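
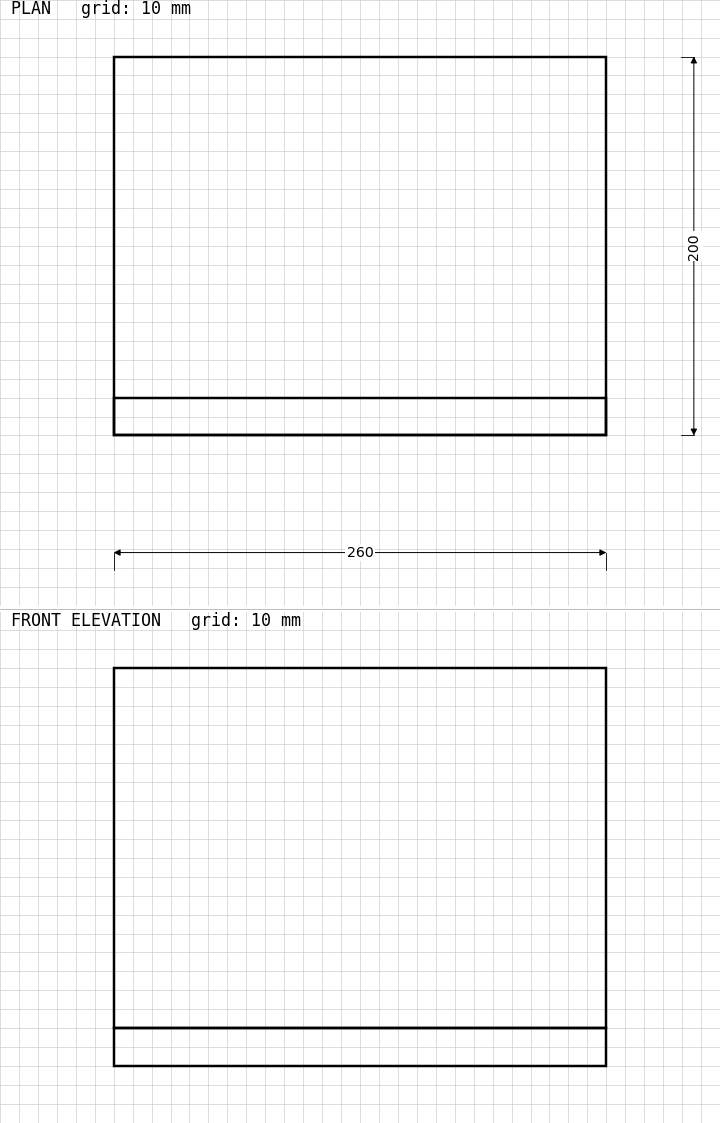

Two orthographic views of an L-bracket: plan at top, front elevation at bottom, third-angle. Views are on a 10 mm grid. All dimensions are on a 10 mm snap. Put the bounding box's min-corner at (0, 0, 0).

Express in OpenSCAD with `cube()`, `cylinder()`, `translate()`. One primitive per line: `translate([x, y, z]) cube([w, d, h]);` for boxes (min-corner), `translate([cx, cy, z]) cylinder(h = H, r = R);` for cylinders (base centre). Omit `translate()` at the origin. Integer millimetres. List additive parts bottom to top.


cube([260, 200, 20]);
translate([0, 0, 20]) cube([260, 20, 190]);


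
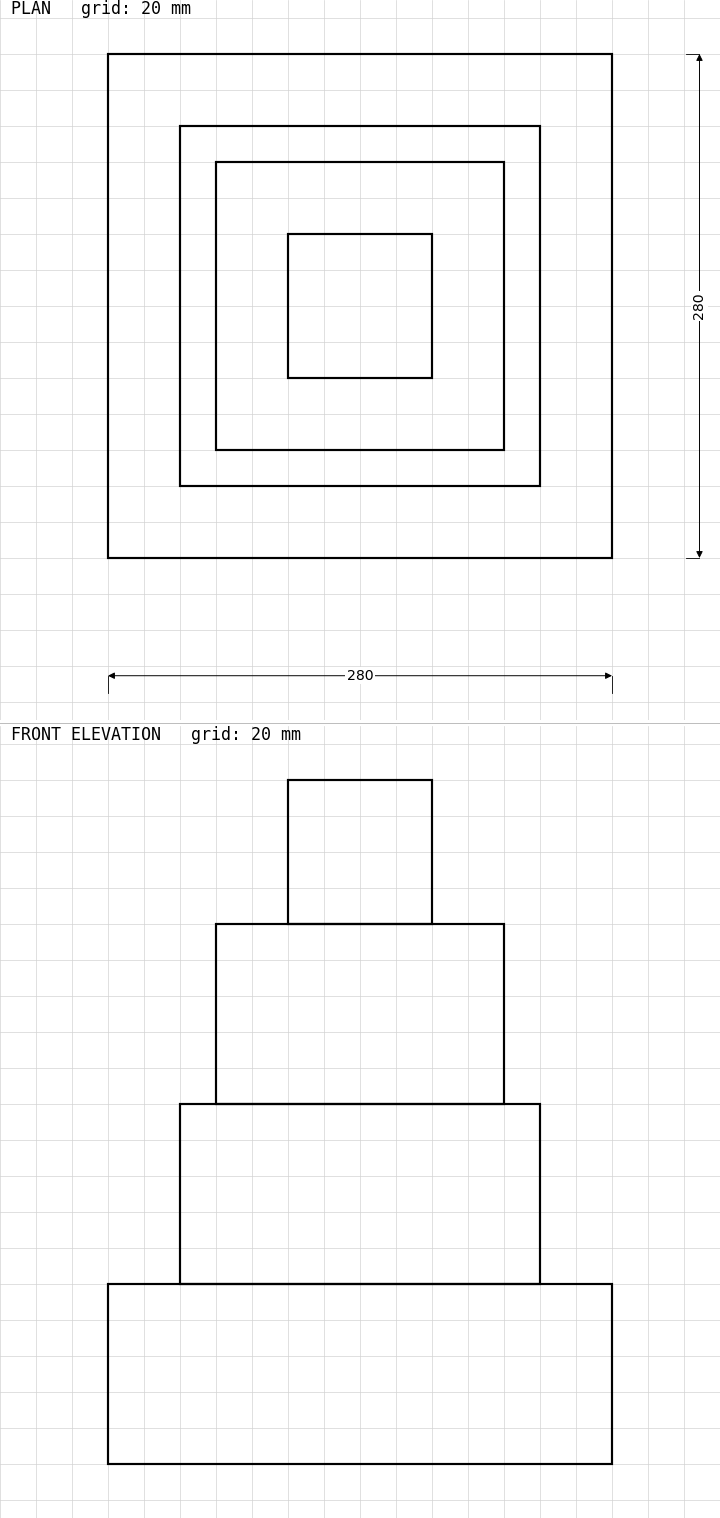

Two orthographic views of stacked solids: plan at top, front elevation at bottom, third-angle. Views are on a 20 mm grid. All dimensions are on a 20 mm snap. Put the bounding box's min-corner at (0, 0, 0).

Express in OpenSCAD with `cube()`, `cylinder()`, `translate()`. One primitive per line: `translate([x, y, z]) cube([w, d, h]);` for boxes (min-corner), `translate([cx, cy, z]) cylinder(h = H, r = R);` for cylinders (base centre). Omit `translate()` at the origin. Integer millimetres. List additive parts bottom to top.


cube([280, 280, 100]);
translate([40, 40, 100]) cube([200, 200, 100]);
translate([60, 60, 200]) cube([160, 160, 100]);
translate([100, 100, 300]) cube([80, 80, 80]);


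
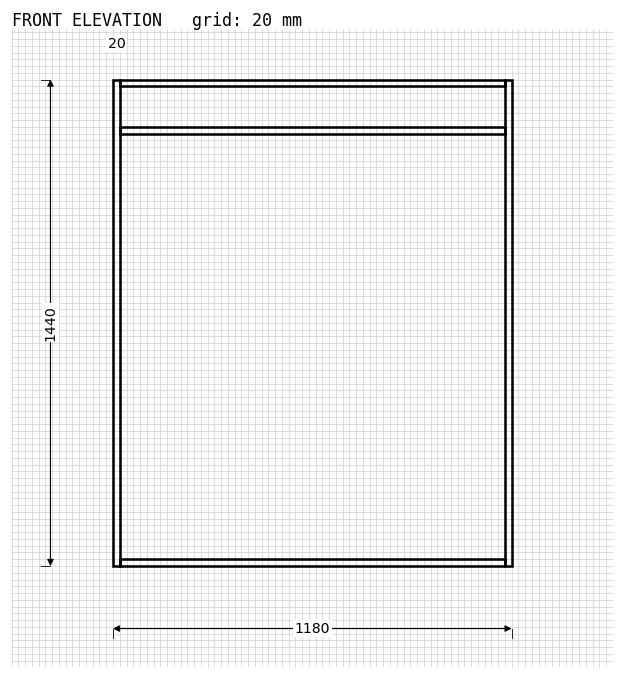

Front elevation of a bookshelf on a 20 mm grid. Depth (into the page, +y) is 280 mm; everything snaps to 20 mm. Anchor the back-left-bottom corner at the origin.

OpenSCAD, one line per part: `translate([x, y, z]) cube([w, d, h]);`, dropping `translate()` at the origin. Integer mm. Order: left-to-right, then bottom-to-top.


cube([20, 280, 1440]);
translate([20, 0, 0]) cube([1140, 280, 20]);
translate([20, 0, 1280]) cube([1140, 280, 20]);
translate([20, 0, 1420]) cube([1140, 280, 20]);
translate([1160, 0, 0]) cube([20, 280, 1440]);


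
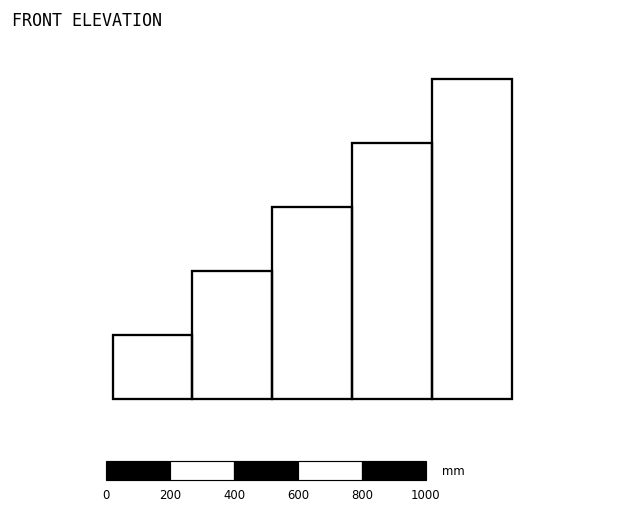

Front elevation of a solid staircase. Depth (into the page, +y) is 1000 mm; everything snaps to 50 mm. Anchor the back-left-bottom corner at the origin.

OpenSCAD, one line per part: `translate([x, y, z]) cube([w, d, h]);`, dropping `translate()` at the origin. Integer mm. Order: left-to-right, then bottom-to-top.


cube([250, 1000, 200]);
translate([250, 0, 0]) cube([250, 1000, 400]);
translate([500, 0, 0]) cube([250, 1000, 600]);
translate([750, 0, 0]) cube([250, 1000, 800]);
translate([1000, 0, 0]) cube([250, 1000, 1000]);


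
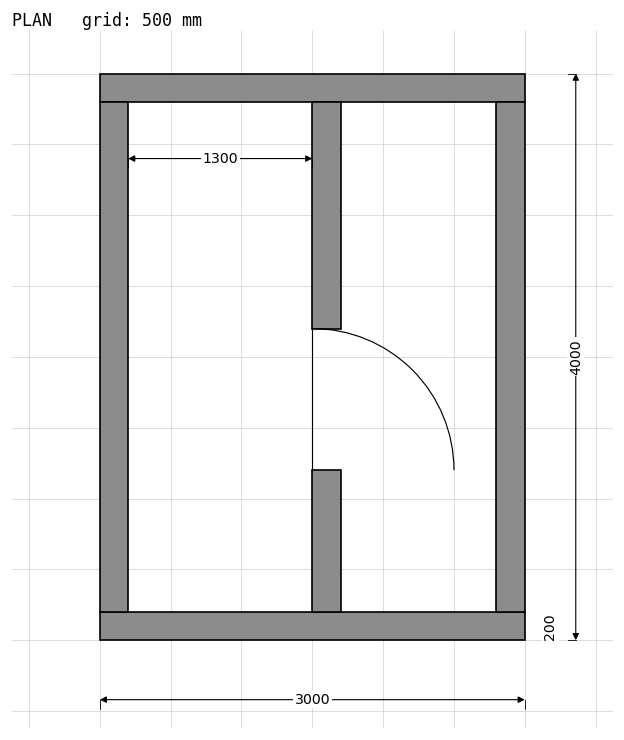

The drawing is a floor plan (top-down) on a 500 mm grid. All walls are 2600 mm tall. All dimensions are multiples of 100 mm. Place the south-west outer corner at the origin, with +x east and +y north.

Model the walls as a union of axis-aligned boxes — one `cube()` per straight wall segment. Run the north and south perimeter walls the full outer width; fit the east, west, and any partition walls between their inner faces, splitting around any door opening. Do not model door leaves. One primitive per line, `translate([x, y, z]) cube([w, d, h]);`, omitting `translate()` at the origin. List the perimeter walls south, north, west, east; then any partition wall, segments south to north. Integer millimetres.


cube([3000, 200, 2600]);
translate([0, 3800, 0]) cube([3000, 200, 2600]);
translate([0, 200, 0]) cube([200, 3600, 2600]);
translate([2800, 200, 0]) cube([200, 3600, 2600]);
translate([1500, 200, 0]) cube([200, 1000, 2600]);
translate([1500, 2200, 0]) cube([200, 1600, 2600]);


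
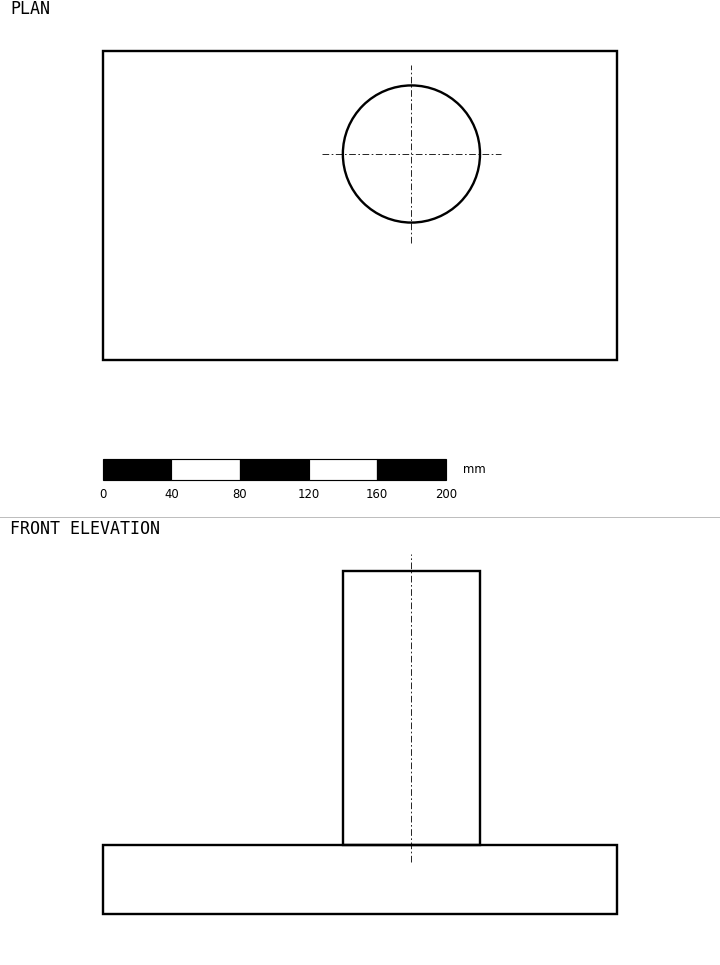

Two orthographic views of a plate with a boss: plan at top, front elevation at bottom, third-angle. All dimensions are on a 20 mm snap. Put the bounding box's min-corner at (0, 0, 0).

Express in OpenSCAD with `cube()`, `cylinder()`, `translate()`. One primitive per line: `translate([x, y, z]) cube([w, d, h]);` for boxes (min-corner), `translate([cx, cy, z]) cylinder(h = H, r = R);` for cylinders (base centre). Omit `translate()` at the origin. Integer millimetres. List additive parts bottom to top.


cube([300, 180, 40]);
translate([180, 120, 40]) cylinder(h = 160, r = 40);


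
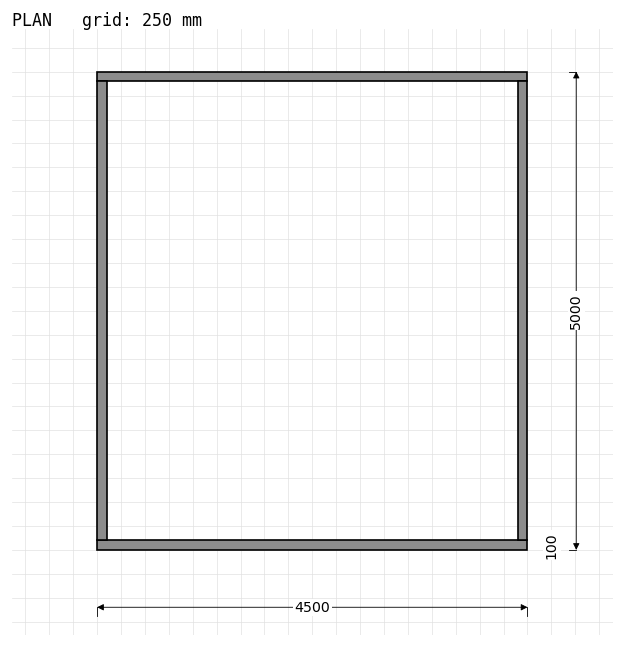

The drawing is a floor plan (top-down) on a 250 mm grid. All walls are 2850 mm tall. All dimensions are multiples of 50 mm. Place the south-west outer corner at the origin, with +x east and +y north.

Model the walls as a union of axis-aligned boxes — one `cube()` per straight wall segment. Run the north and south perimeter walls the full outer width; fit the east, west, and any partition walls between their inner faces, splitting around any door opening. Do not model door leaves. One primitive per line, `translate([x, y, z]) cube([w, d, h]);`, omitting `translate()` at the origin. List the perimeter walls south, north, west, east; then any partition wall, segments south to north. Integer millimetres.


cube([4500, 100, 2850]);
translate([0, 4900, 0]) cube([4500, 100, 2850]);
translate([0, 100, 0]) cube([100, 4800, 2850]);
translate([4400, 100, 0]) cube([100, 4800, 2850]);


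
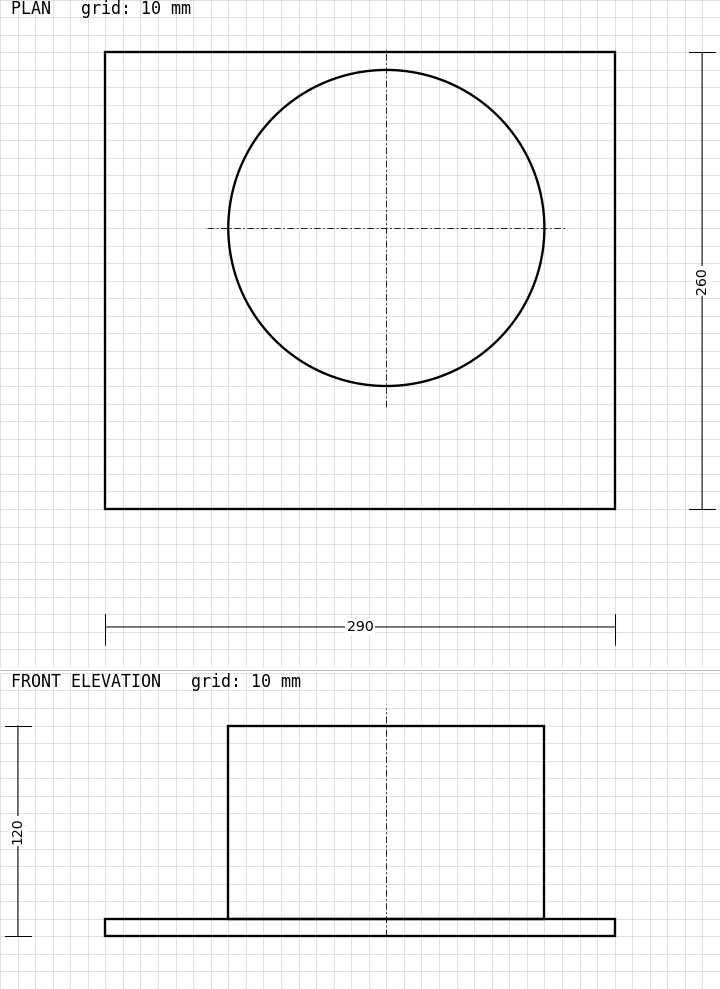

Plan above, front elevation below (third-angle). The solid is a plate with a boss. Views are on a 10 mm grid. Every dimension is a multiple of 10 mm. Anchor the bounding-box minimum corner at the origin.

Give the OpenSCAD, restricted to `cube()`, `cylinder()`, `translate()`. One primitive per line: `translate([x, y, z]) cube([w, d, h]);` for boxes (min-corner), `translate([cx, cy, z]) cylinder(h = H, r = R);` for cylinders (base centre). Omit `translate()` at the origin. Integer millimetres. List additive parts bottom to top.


cube([290, 260, 10]);
translate([160, 160, 10]) cylinder(h = 110, r = 90);


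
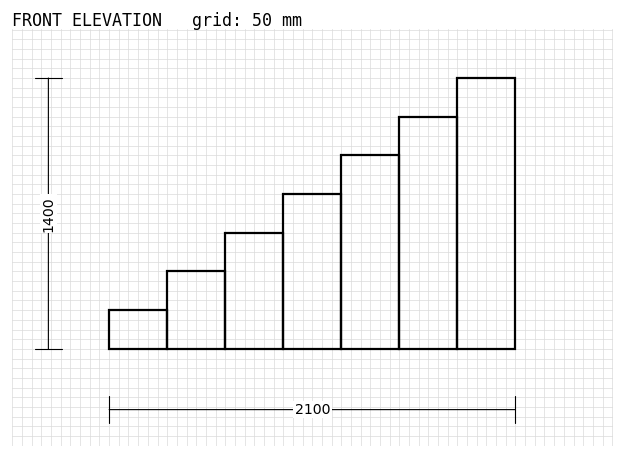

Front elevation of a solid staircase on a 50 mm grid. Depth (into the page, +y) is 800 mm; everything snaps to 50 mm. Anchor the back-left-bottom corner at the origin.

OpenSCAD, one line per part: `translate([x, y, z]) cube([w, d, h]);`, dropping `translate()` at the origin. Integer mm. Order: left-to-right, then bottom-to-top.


cube([300, 800, 200]);
translate([300, 0, 0]) cube([300, 800, 400]);
translate([600, 0, 0]) cube([300, 800, 600]);
translate([900, 0, 0]) cube([300, 800, 800]);
translate([1200, 0, 0]) cube([300, 800, 1000]);
translate([1500, 0, 0]) cube([300, 800, 1200]);
translate([1800, 0, 0]) cube([300, 800, 1400]);


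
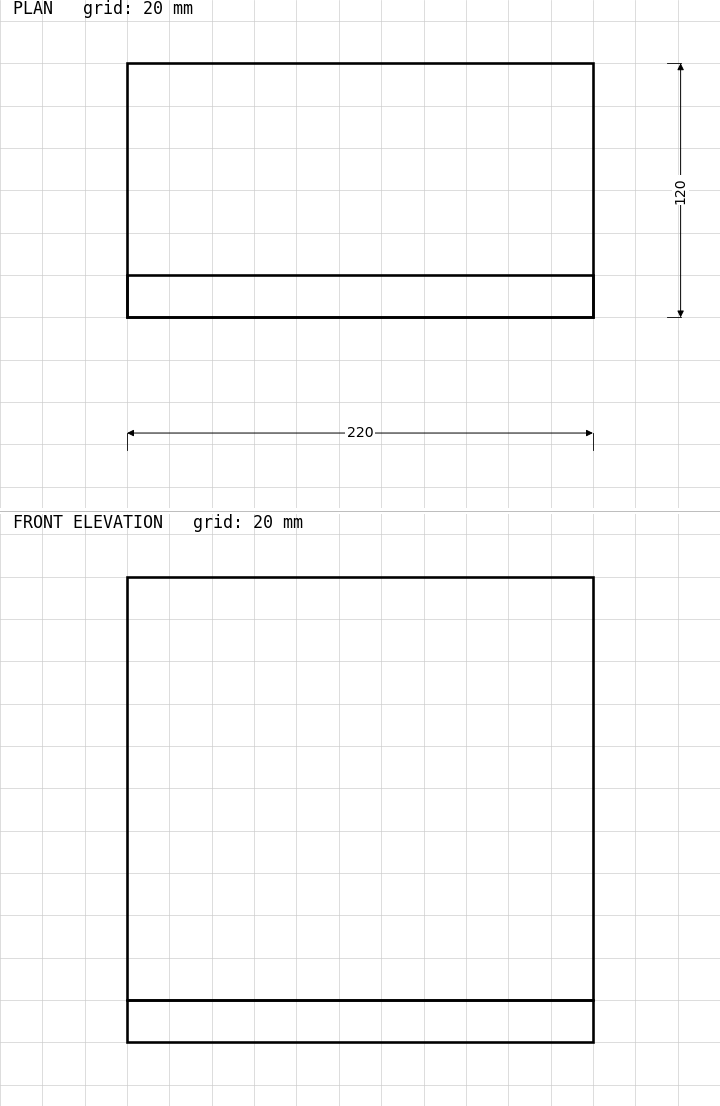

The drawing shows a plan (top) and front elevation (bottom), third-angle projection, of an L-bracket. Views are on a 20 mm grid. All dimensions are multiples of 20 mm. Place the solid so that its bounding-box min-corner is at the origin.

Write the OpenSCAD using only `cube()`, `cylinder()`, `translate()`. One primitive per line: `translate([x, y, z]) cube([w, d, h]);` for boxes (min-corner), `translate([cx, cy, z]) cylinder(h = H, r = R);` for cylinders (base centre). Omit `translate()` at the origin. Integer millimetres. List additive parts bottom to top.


cube([220, 120, 20]);
translate([0, 0, 20]) cube([220, 20, 200]);


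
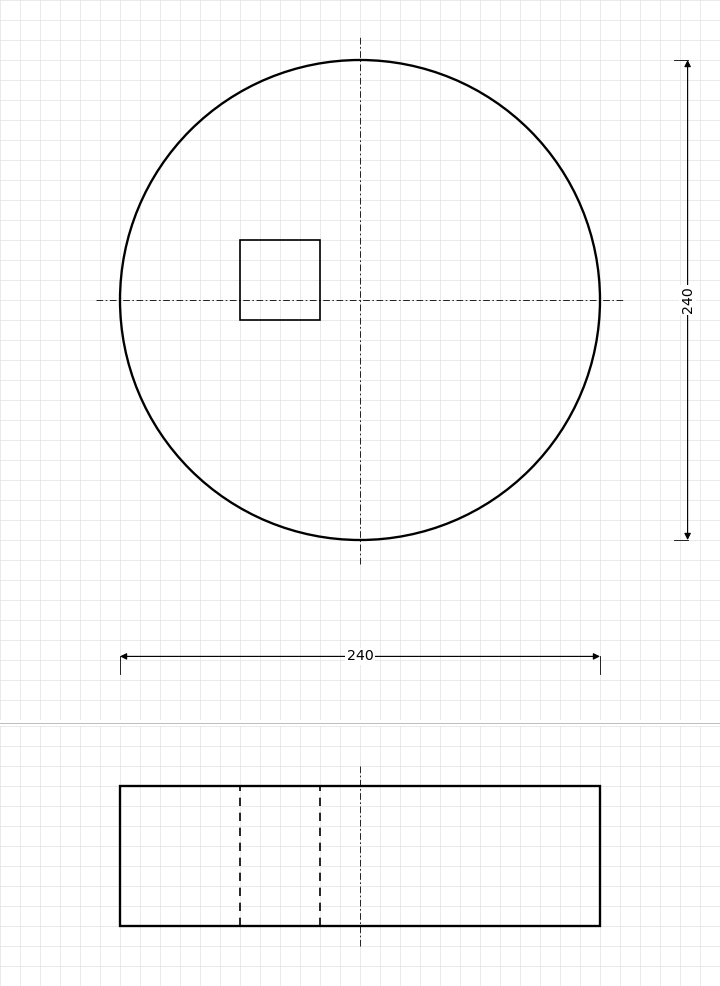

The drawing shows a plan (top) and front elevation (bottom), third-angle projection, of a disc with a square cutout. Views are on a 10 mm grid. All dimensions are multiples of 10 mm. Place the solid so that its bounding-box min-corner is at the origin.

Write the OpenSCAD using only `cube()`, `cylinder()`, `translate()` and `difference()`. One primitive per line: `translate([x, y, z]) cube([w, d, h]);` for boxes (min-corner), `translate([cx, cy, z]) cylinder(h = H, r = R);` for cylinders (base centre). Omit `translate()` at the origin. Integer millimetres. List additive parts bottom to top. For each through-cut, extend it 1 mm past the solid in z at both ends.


difference() {
  translate([120, 120, 0]) cylinder(h = 70, r = 120);
  translate([60, 110, -1]) cube([40, 40, 72]);
}


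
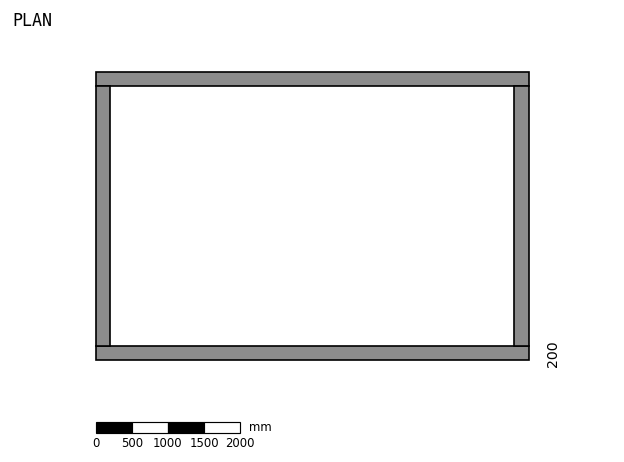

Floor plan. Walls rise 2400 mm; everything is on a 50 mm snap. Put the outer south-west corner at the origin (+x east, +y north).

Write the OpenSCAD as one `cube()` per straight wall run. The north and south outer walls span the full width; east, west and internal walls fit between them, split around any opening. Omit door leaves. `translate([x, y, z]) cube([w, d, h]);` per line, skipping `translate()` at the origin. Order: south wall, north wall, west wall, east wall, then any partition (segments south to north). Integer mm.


cube([6000, 200, 2400]);
translate([0, 3800, 0]) cube([6000, 200, 2400]);
translate([0, 200, 0]) cube([200, 3600, 2400]);
translate([5800, 200, 0]) cube([200, 3600, 2400]);


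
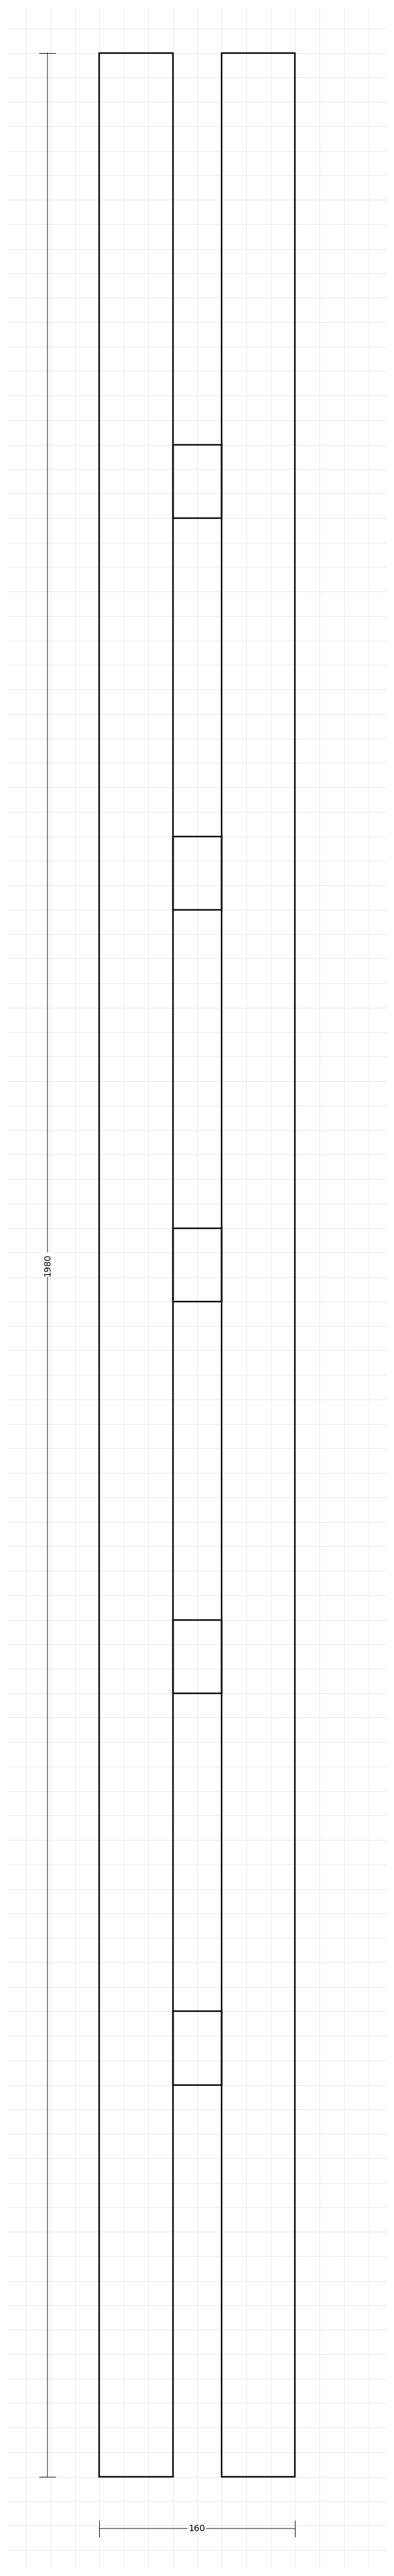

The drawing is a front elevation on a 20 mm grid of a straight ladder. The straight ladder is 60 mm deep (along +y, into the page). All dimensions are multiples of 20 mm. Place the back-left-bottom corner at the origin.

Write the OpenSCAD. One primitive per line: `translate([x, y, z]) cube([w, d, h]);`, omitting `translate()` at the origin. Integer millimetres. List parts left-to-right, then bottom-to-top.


cube([60, 60, 1980]);
translate([60, 0, 320]) cube([40, 60, 60]);
translate([60, 0, 640]) cube([40, 60, 60]);
translate([60, 0, 960]) cube([40, 60, 60]);
translate([60, 0, 1280]) cube([40, 60, 60]);
translate([60, 0, 1600]) cube([40, 60, 60]);
translate([100, 0, 0]) cube([60, 60, 1980]);


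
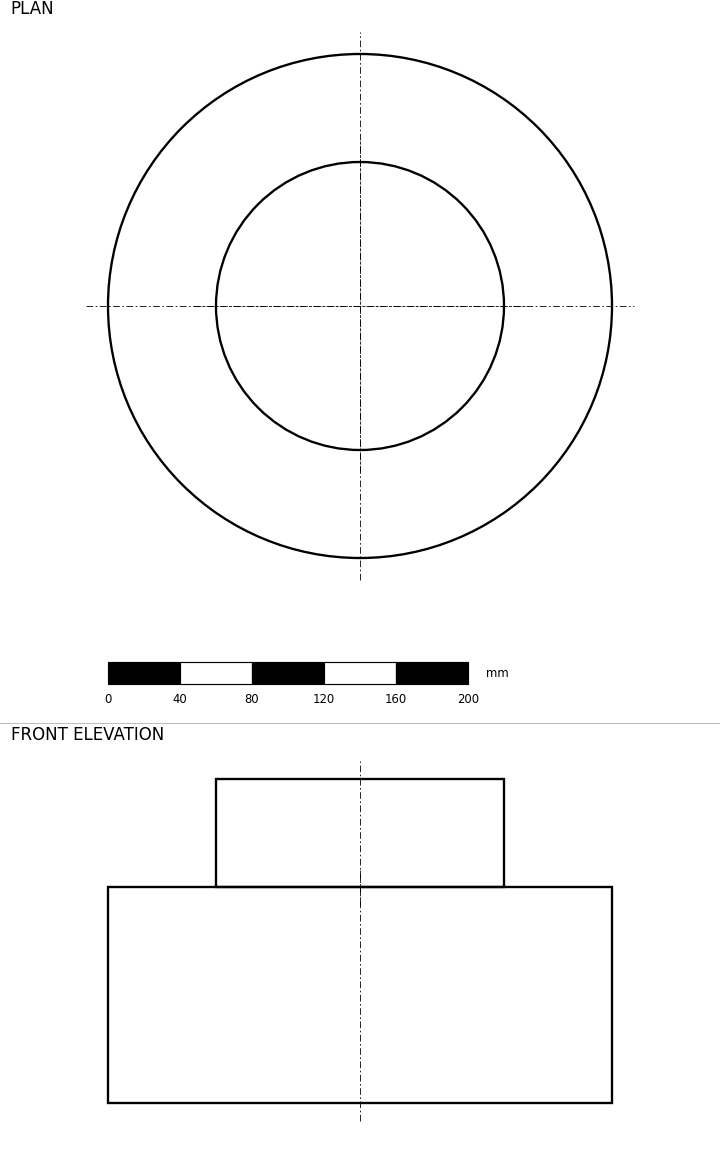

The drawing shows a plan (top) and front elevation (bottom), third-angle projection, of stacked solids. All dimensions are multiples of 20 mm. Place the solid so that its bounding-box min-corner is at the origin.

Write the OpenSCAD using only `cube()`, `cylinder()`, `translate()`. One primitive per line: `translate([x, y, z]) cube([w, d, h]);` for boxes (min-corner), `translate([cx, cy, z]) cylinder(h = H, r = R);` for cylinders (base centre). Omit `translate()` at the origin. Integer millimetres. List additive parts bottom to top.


translate([140, 140, 0]) cylinder(h = 120, r = 140);
translate([140, 140, 120]) cylinder(h = 60, r = 80);


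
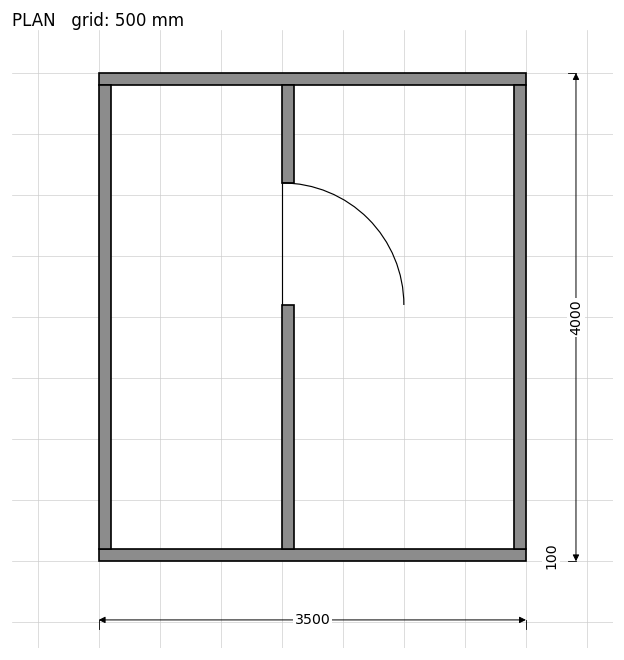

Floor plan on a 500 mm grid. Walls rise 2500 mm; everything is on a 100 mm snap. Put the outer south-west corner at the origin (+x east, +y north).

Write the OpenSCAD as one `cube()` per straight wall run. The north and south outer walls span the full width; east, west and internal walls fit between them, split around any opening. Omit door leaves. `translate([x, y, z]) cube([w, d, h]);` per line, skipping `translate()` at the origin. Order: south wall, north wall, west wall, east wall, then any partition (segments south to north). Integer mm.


cube([3500, 100, 2500]);
translate([0, 3900, 0]) cube([3500, 100, 2500]);
translate([0, 100, 0]) cube([100, 3800, 2500]);
translate([3400, 100, 0]) cube([100, 3800, 2500]);
translate([1500, 100, 0]) cube([100, 2000, 2500]);
translate([1500, 3100, 0]) cube([100, 800, 2500]);


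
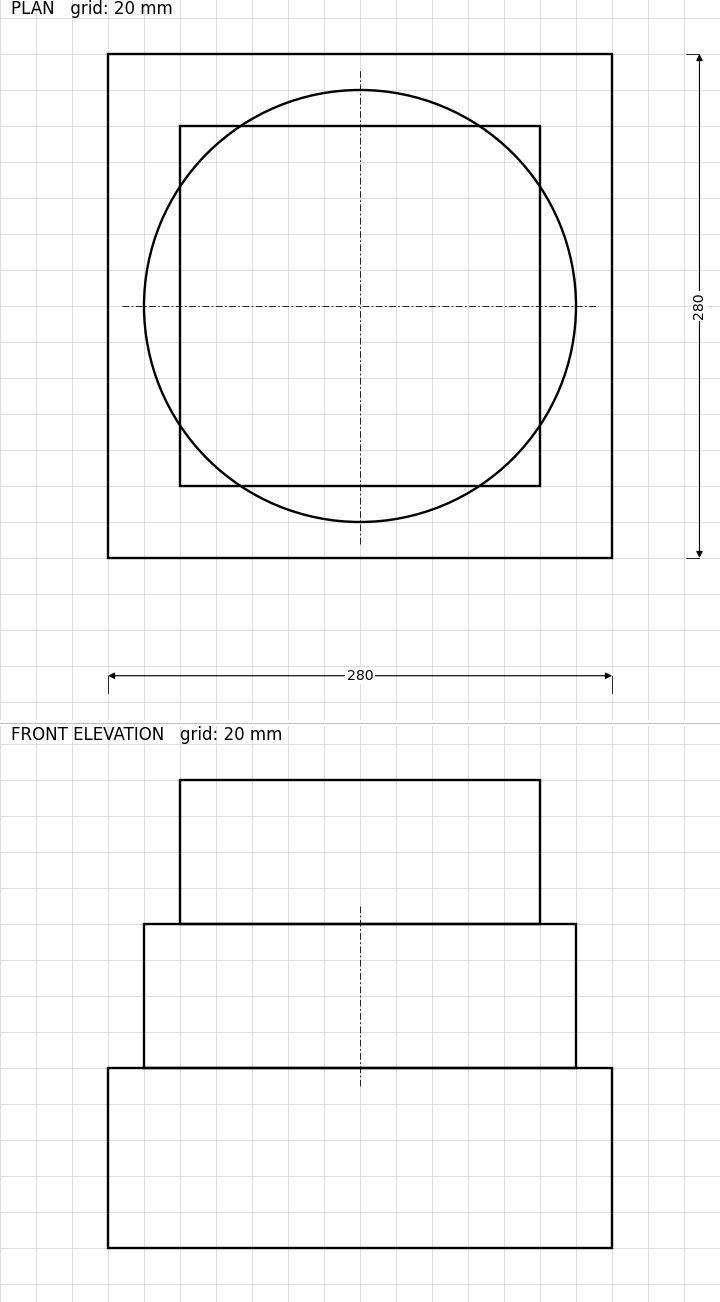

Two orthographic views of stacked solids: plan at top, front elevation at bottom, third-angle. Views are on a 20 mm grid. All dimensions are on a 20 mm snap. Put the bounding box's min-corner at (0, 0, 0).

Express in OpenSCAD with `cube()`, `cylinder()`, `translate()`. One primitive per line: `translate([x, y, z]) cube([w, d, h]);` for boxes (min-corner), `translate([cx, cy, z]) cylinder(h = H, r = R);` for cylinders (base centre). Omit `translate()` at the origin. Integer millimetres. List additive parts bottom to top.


cube([280, 280, 100]);
translate([140, 140, 100]) cylinder(h = 80, r = 120);
translate([40, 40, 180]) cube([200, 200, 80]);


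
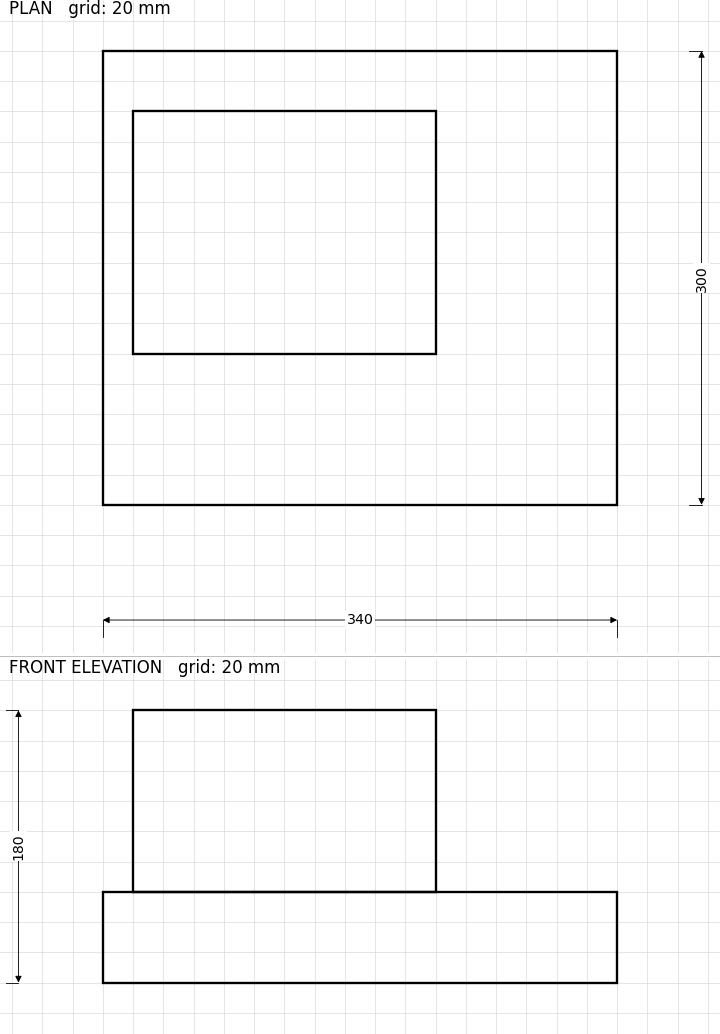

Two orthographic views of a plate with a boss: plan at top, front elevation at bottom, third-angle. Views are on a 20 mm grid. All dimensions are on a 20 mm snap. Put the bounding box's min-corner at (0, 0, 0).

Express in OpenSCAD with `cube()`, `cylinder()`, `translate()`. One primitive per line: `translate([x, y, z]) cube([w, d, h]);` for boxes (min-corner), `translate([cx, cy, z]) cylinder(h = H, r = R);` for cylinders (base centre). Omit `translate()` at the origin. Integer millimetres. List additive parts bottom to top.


cube([340, 300, 60]);
translate([20, 100, 60]) cube([200, 160, 120]);


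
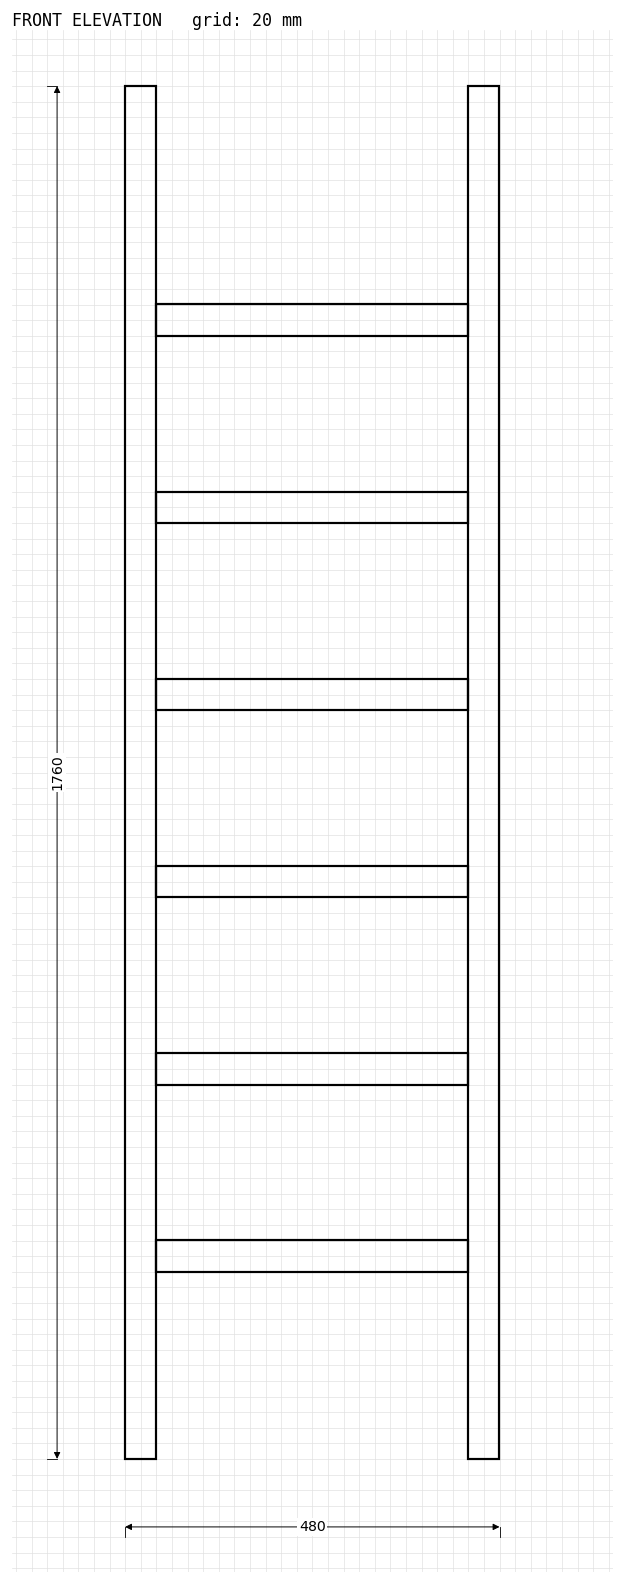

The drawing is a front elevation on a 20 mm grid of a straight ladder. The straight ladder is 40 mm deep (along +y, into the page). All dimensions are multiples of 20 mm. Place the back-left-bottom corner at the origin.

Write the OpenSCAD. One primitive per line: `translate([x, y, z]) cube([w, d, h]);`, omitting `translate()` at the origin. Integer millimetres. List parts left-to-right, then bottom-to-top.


cube([40, 40, 1760]);
translate([40, 0, 240]) cube([400, 40, 40]);
translate([40, 0, 480]) cube([400, 40, 40]);
translate([40, 0, 720]) cube([400, 40, 40]);
translate([40, 0, 960]) cube([400, 40, 40]);
translate([40, 0, 1200]) cube([400, 40, 40]);
translate([40, 0, 1440]) cube([400, 40, 40]);
translate([440, 0, 0]) cube([40, 40, 1760]);


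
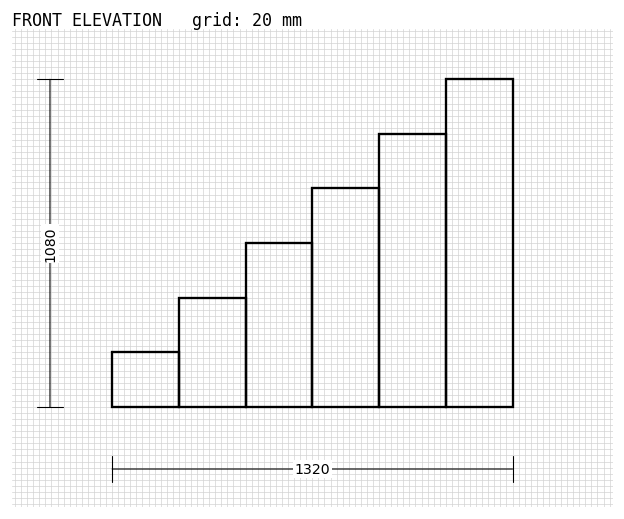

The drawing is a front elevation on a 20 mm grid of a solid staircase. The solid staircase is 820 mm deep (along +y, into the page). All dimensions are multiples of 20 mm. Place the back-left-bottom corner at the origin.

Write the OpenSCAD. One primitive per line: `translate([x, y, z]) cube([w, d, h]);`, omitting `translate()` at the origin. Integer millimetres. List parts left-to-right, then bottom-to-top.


cube([220, 820, 180]);
translate([220, 0, 0]) cube([220, 820, 360]);
translate([440, 0, 0]) cube([220, 820, 540]);
translate([660, 0, 0]) cube([220, 820, 720]);
translate([880, 0, 0]) cube([220, 820, 900]);
translate([1100, 0, 0]) cube([220, 820, 1080]);


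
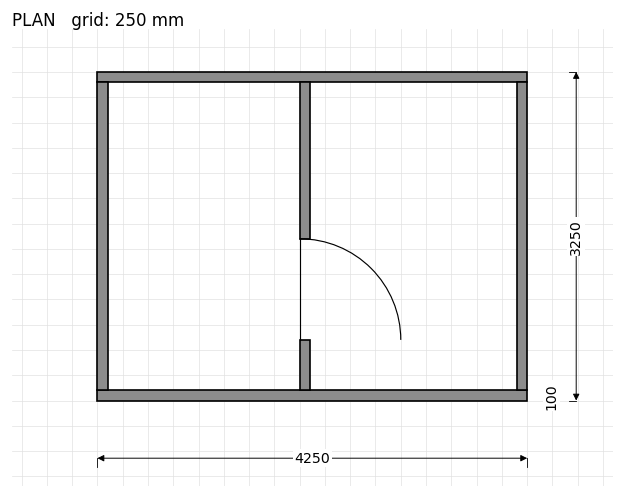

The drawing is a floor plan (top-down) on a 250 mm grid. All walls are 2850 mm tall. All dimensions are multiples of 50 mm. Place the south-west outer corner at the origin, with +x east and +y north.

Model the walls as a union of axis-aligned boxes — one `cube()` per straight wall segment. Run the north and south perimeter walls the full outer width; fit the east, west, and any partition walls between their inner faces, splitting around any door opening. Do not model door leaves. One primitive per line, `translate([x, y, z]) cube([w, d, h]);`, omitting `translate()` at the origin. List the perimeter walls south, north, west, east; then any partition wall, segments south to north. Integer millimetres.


cube([4250, 100, 2850]);
translate([0, 3150, 0]) cube([4250, 100, 2850]);
translate([0, 100, 0]) cube([100, 3050, 2850]);
translate([4150, 100, 0]) cube([100, 3050, 2850]);
translate([2000, 100, 0]) cube([100, 500, 2850]);
translate([2000, 1600, 0]) cube([100, 1550, 2850]);


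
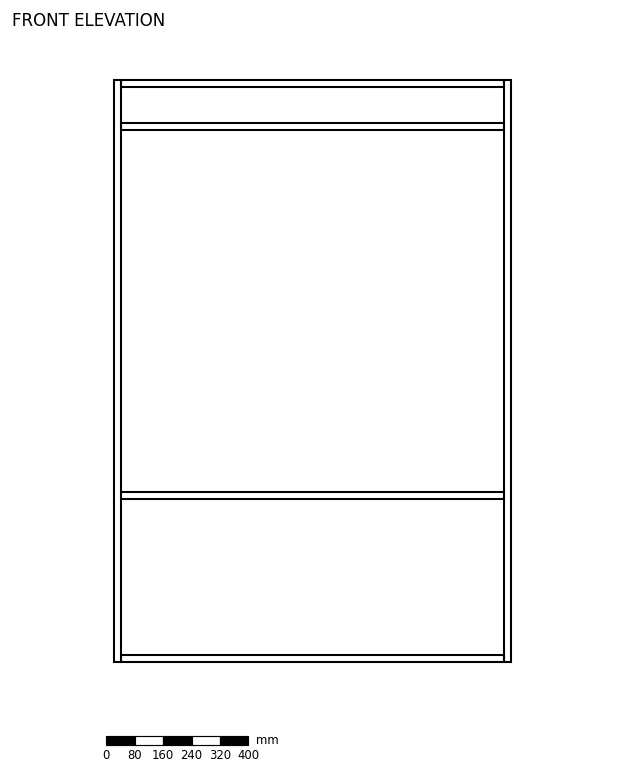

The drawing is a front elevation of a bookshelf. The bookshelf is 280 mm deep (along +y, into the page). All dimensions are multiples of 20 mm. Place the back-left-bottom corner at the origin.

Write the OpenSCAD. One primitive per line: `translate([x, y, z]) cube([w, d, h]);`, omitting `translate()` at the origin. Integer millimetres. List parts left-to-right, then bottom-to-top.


cube([20, 280, 1640]);
translate([20, 0, 0]) cube([1080, 280, 20]);
translate([20, 0, 460]) cube([1080, 280, 20]);
translate([20, 0, 1500]) cube([1080, 280, 20]);
translate([20, 0, 1620]) cube([1080, 280, 20]);
translate([1100, 0, 0]) cube([20, 280, 1640]);


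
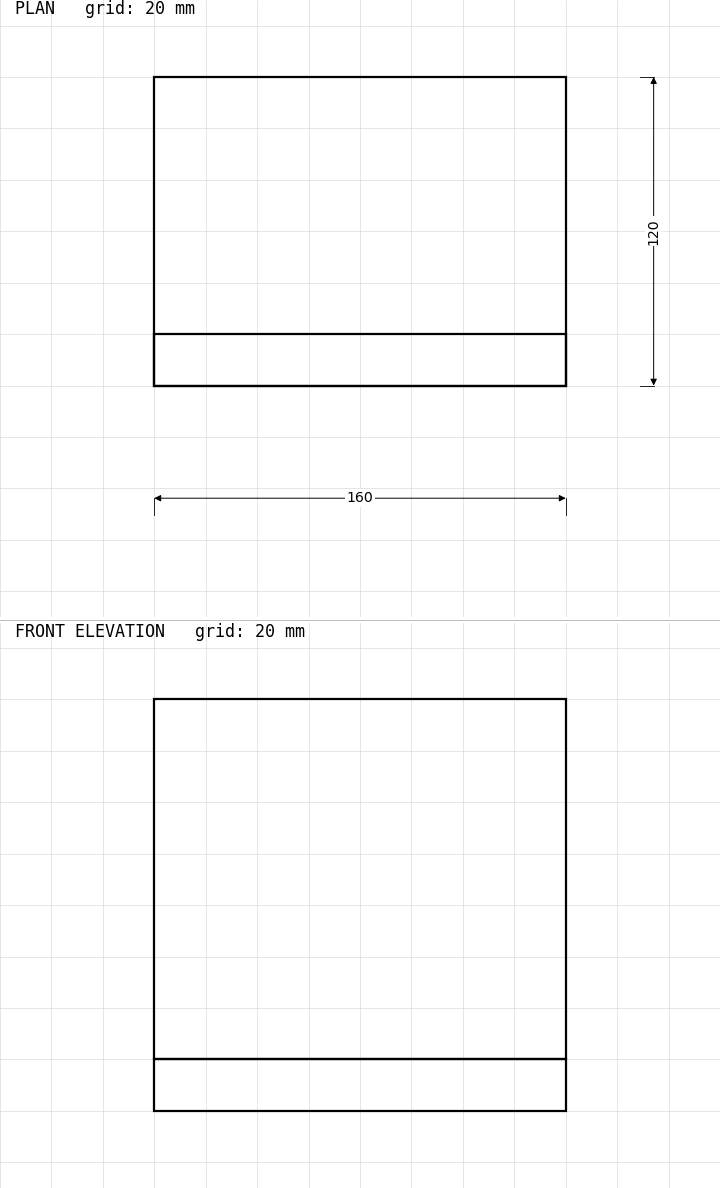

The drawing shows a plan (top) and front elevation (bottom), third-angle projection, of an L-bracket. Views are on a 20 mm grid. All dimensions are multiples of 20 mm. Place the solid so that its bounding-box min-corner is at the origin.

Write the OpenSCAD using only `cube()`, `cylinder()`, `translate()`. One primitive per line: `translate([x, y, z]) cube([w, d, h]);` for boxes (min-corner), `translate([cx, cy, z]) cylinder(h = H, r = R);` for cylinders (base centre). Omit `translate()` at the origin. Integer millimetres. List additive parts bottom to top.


cube([160, 120, 20]);
translate([0, 0, 20]) cube([160, 20, 140]);


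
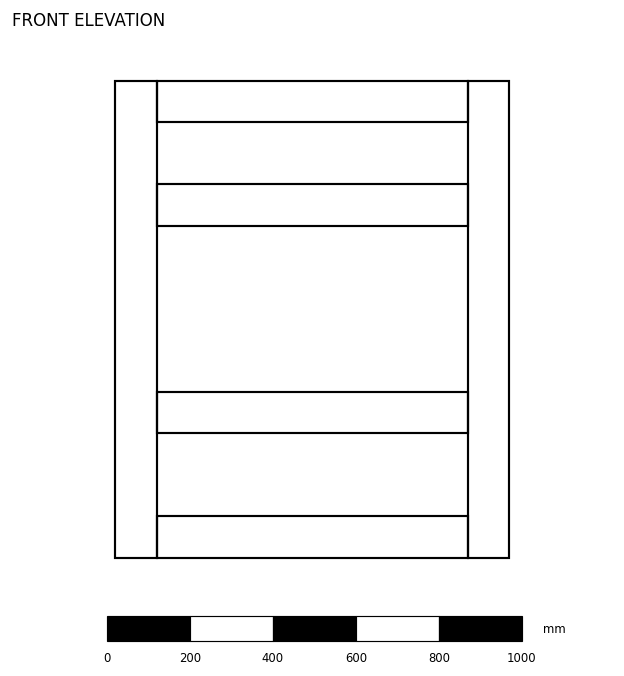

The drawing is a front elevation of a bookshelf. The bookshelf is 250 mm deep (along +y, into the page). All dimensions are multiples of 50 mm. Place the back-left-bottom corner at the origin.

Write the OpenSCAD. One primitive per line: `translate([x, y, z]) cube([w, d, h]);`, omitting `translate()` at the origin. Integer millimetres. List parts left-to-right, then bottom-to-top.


cube([100, 250, 1150]);
translate([100, 0, 0]) cube([750, 250, 100]);
translate([100, 0, 300]) cube([750, 250, 100]);
translate([100, 0, 800]) cube([750, 250, 100]);
translate([100, 0, 1050]) cube([750, 250, 100]);
translate([850, 0, 0]) cube([100, 250, 1150]);


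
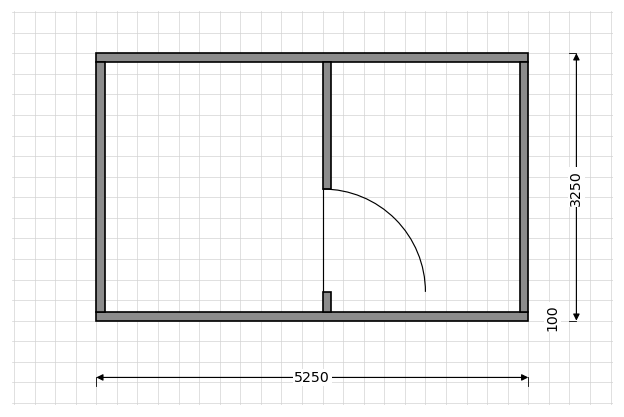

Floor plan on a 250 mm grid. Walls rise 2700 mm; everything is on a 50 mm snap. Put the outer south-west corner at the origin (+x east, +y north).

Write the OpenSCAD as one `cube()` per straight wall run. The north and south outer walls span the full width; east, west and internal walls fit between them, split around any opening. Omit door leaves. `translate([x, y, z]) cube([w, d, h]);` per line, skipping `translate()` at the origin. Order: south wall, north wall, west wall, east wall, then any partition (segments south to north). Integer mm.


cube([5250, 100, 2700]);
translate([0, 3150, 0]) cube([5250, 100, 2700]);
translate([0, 100, 0]) cube([100, 3050, 2700]);
translate([5150, 100, 0]) cube([100, 3050, 2700]);
translate([2750, 100, 0]) cube([100, 250, 2700]);
translate([2750, 1600, 0]) cube([100, 1550, 2700]);


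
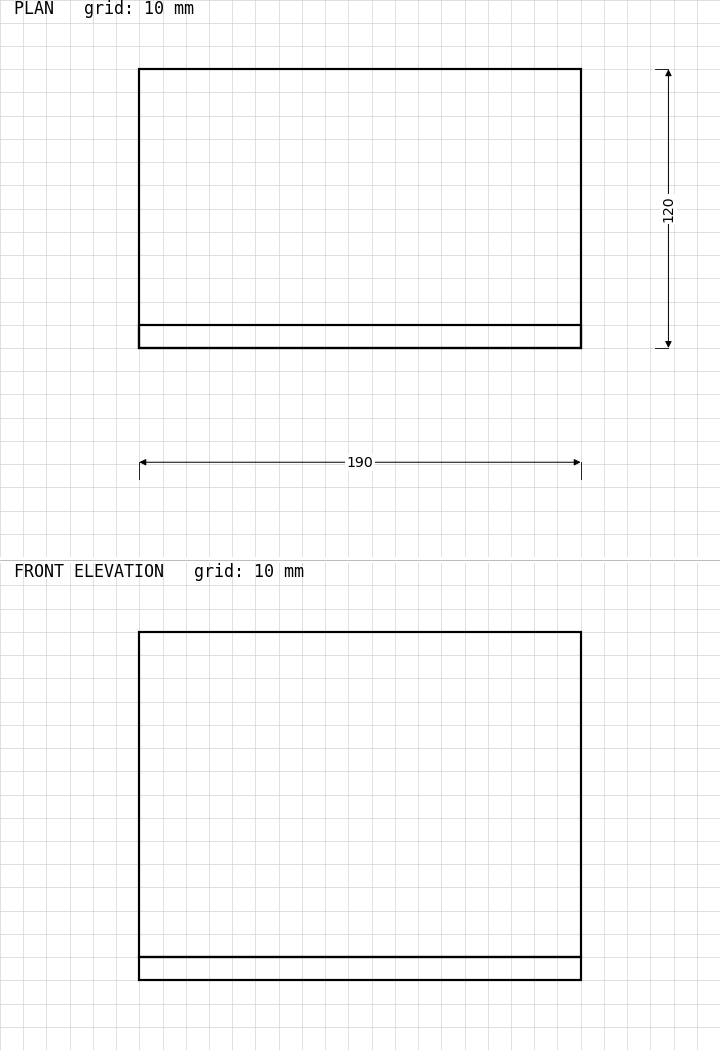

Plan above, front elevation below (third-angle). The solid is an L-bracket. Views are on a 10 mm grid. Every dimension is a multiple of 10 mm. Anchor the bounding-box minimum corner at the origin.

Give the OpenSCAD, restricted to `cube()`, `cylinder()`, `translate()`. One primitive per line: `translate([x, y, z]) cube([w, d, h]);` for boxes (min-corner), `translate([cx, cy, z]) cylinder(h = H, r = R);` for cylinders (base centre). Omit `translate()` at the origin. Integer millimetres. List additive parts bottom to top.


cube([190, 120, 10]);
translate([0, 0, 10]) cube([190, 10, 140]);


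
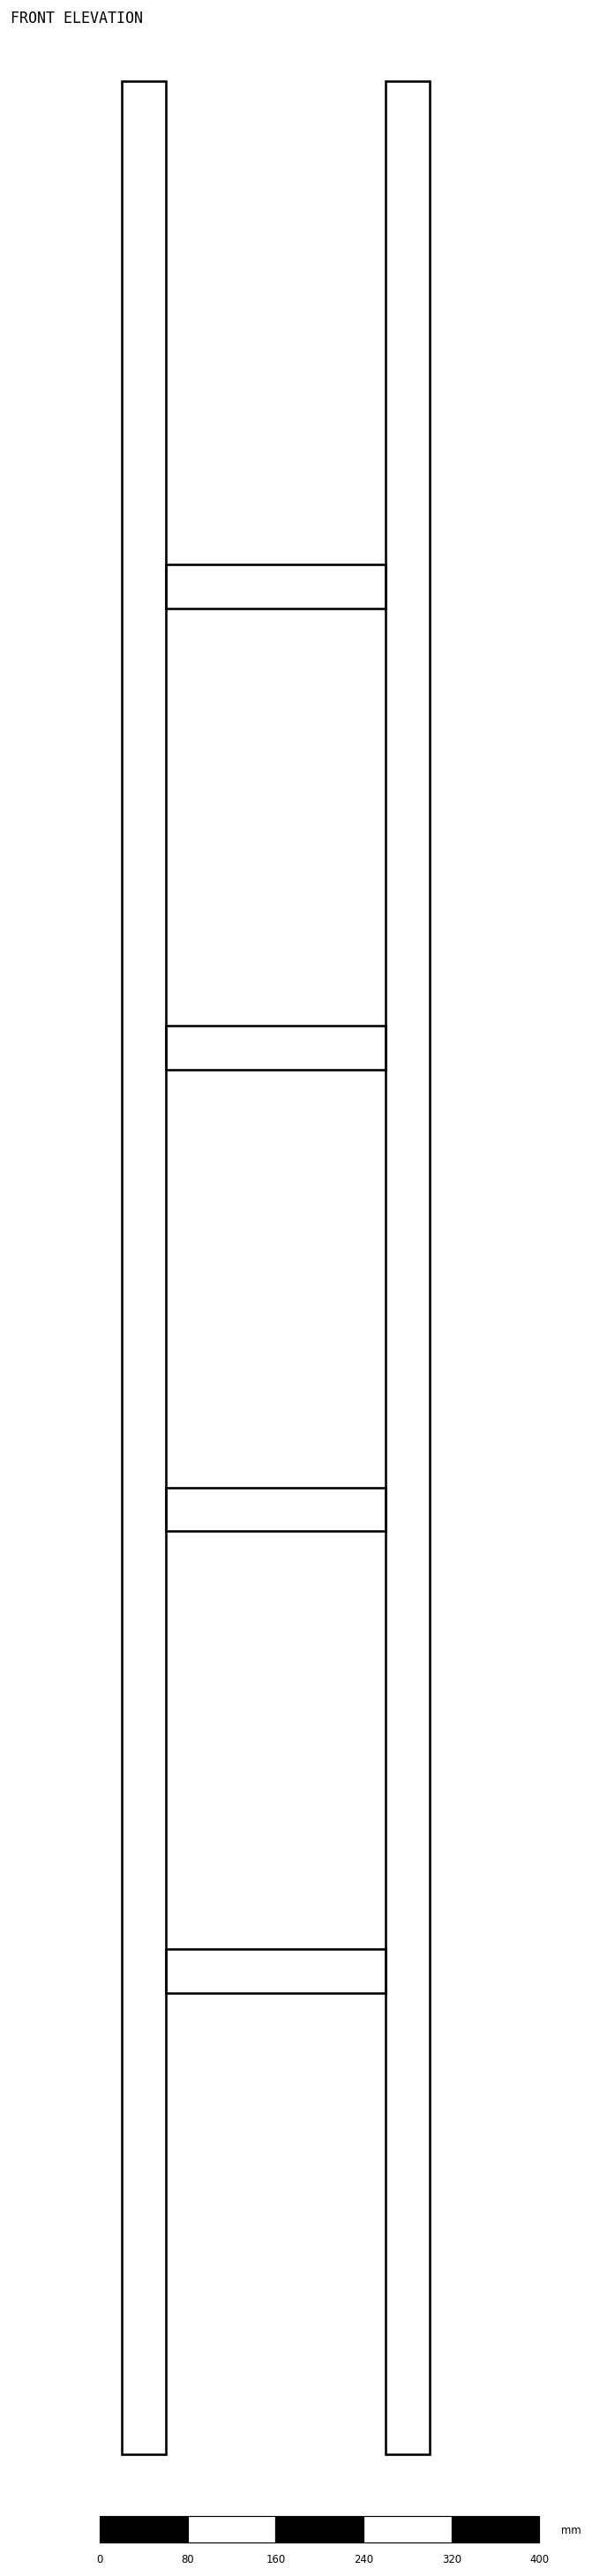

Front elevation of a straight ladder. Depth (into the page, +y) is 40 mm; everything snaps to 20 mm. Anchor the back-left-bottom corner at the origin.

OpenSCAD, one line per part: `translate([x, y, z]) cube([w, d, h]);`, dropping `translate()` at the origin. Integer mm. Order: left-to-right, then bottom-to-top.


cube([40, 40, 2160]);
translate([40, 0, 420]) cube([200, 40, 40]);
translate([40, 0, 840]) cube([200, 40, 40]);
translate([40, 0, 1260]) cube([200, 40, 40]);
translate([40, 0, 1680]) cube([200, 40, 40]);
translate([240, 0, 0]) cube([40, 40, 2160]);


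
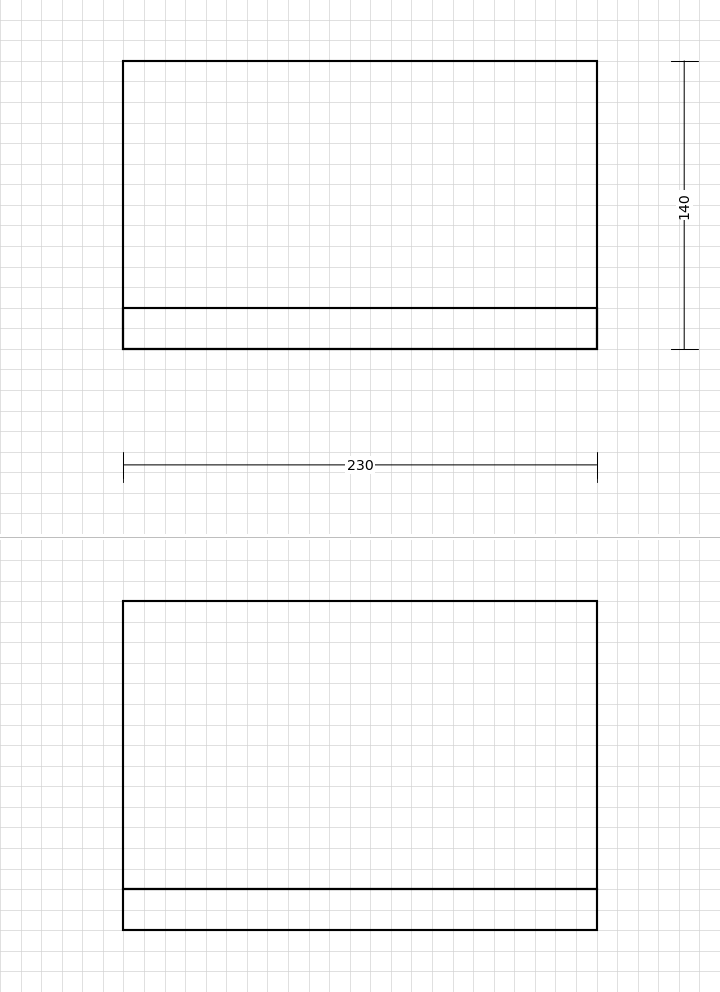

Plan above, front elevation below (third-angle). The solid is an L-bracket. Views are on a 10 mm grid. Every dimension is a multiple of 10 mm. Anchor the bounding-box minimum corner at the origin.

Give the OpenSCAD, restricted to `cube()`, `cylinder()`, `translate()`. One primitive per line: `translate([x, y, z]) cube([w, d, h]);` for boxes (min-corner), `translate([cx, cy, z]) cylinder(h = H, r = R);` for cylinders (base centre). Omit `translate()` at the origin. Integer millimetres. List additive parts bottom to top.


cube([230, 140, 20]);
translate([0, 0, 20]) cube([230, 20, 140]);


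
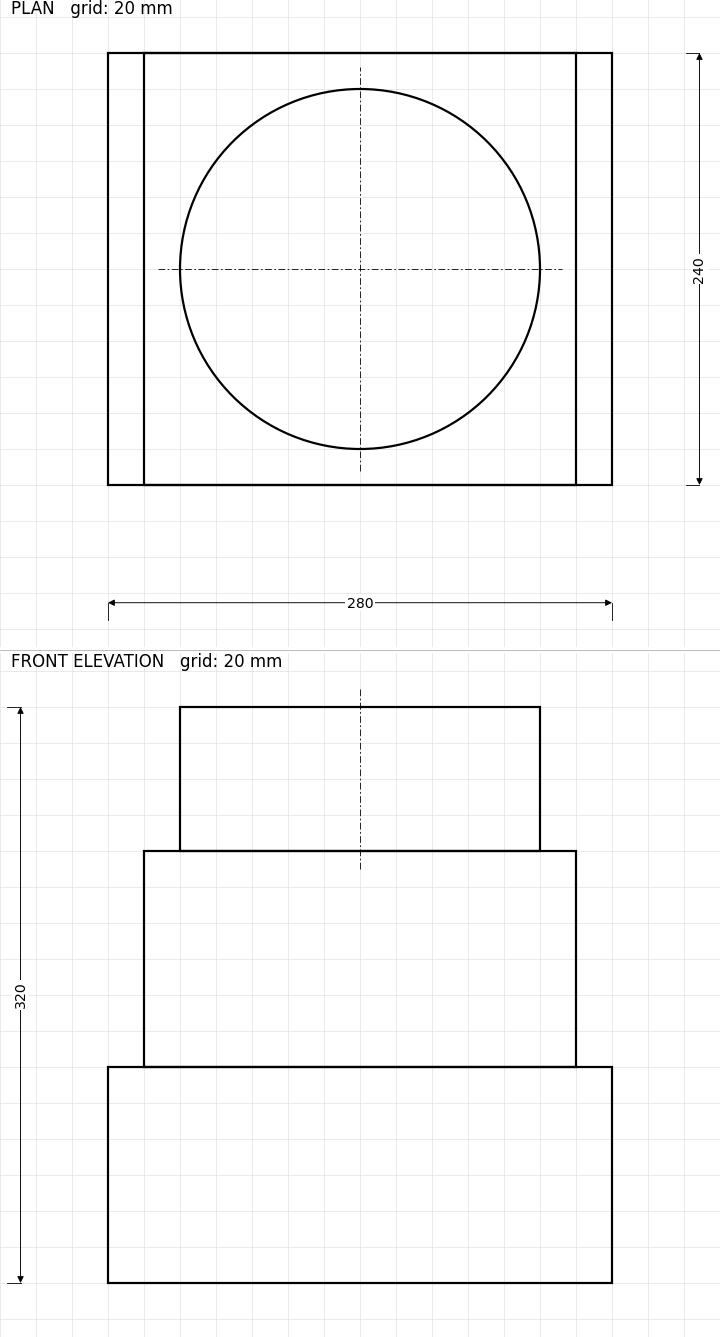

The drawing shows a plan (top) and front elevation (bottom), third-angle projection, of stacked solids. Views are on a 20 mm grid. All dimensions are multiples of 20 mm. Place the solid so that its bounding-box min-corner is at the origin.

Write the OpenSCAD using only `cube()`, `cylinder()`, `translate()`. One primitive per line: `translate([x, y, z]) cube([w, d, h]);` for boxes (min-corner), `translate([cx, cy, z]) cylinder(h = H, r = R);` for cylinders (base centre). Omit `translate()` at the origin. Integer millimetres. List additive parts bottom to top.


cube([280, 240, 120]);
translate([20, 0, 120]) cube([240, 240, 120]);
translate([140, 120, 240]) cylinder(h = 80, r = 100);


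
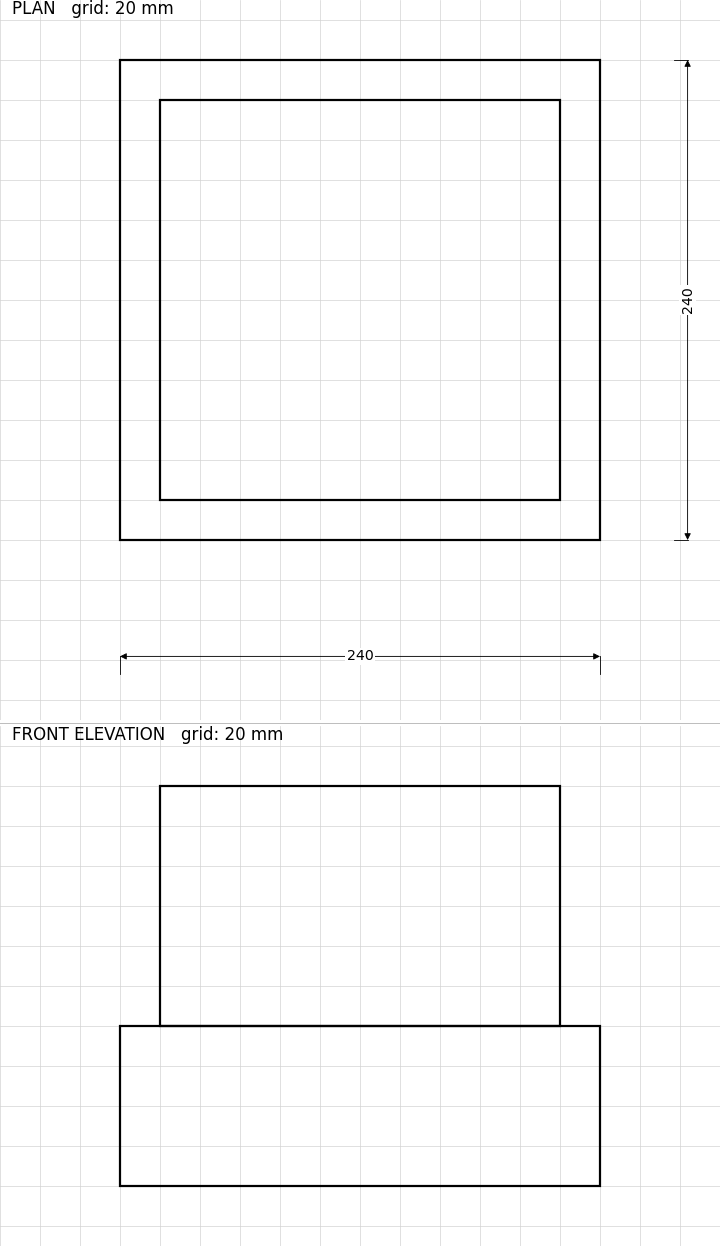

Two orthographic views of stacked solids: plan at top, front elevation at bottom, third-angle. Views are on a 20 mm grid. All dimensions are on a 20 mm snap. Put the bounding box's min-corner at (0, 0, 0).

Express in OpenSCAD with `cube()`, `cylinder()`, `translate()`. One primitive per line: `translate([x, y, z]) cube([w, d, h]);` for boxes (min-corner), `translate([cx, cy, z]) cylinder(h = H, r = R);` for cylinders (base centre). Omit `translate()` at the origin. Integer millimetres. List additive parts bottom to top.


cube([240, 240, 80]);
translate([20, 20, 80]) cube([200, 200, 120]);


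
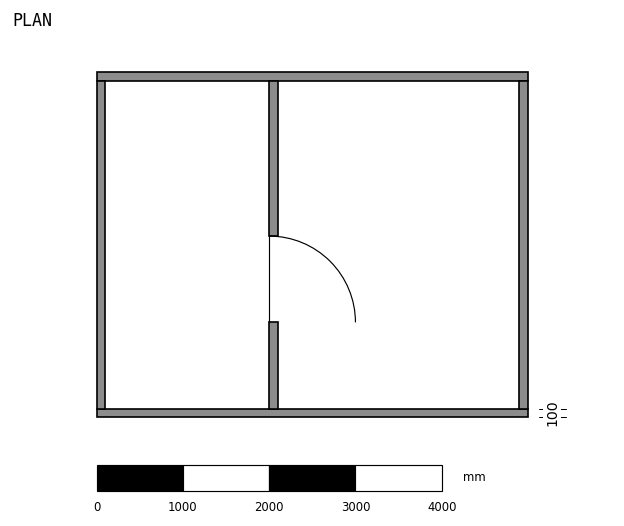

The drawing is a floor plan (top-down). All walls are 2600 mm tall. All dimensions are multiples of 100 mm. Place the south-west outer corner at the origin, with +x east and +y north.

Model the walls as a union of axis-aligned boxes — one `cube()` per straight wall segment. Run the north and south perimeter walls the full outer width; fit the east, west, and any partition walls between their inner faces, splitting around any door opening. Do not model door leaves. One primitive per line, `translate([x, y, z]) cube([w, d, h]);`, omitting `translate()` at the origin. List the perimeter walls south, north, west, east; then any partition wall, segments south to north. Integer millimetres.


cube([5000, 100, 2600]);
translate([0, 3900, 0]) cube([5000, 100, 2600]);
translate([0, 100, 0]) cube([100, 3800, 2600]);
translate([4900, 100, 0]) cube([100, 3800, 2600]);
translate([2000, 100, 0]) cube([100, 1000, 2600]);
translate([2000, 2100, 0]) cube([100, 1800, 2600]);


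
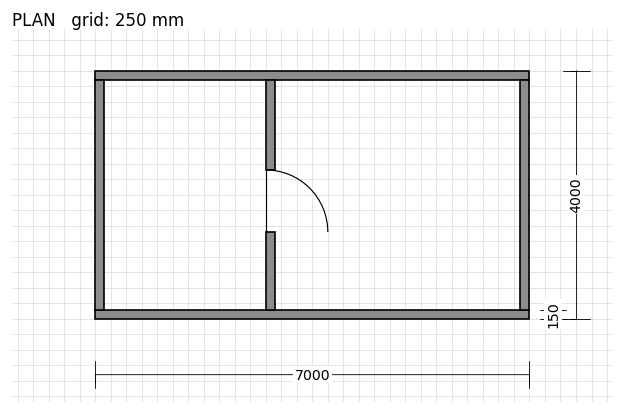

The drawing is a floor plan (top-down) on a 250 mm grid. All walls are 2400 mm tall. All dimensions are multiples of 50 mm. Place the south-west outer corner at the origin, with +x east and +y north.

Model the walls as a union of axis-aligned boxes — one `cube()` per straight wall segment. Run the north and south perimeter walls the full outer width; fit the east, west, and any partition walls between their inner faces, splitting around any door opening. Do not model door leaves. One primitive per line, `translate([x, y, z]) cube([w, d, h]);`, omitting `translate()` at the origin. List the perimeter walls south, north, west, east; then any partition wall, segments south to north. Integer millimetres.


cube([7000, 150, 2400]);
translate([0, 3850, 0]) cube([7000, 150, 2400]);
translate([0, 150, 0]) cube([150, 3700, 2400]);
translate([6850, 150, 0]) cube([150, 3700, 2400]);
translate([2750, 150, 0]) cube([150, 1250, 2400]);
translate([2750, 2400, 0]) cube([150, 1450, 2400]);


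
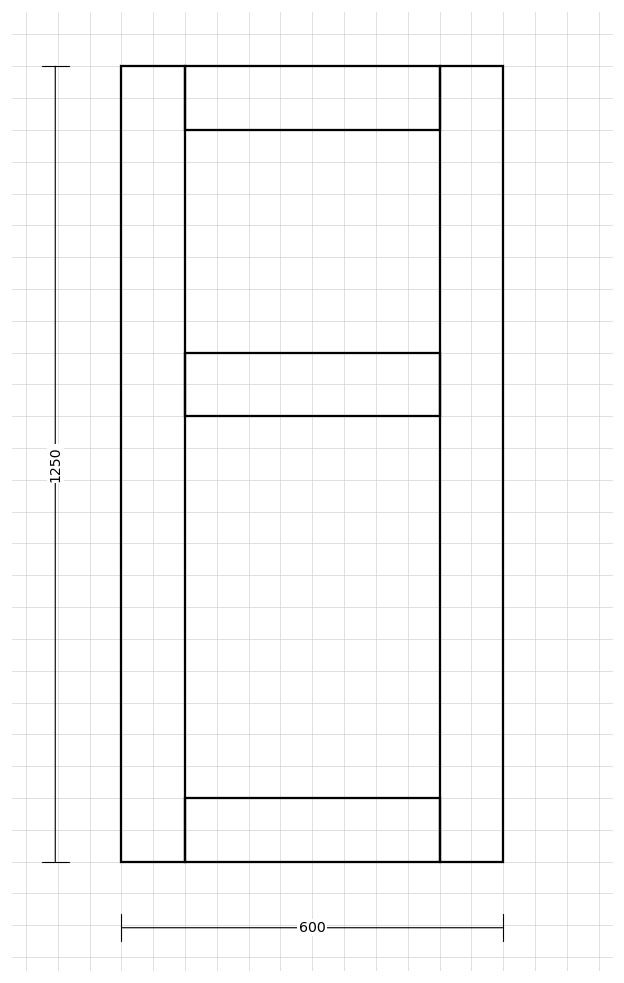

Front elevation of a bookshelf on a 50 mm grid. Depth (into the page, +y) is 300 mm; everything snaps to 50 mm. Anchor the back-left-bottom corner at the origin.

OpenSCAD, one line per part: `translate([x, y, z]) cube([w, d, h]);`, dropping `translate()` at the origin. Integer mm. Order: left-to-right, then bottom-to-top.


cube([100, 300, 1250]);
translate([100, 0, 0]) cube([400, 300, 100]);
translate([100, 0, 700]) cube([400, 300, 100]);
translate([100, 0, 1150]) cube([400, 300, 100]);
translate([500, 0, 0]) cube([100, 300, 1250]);


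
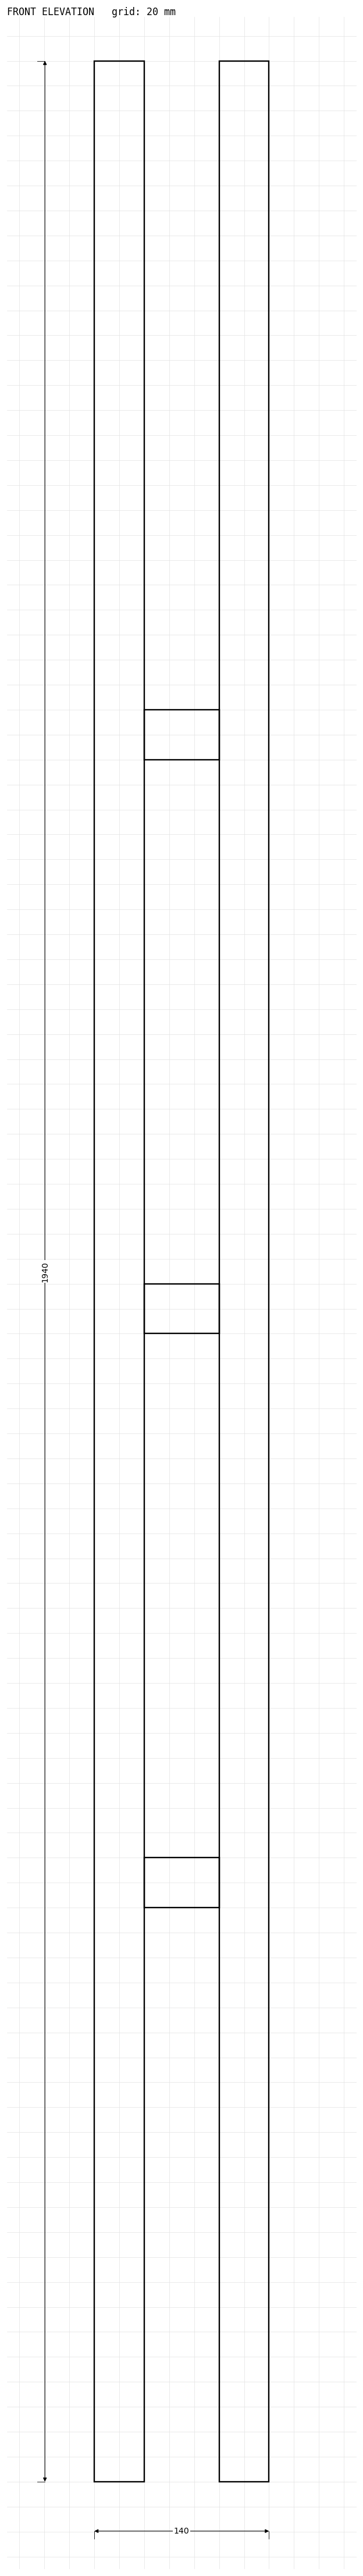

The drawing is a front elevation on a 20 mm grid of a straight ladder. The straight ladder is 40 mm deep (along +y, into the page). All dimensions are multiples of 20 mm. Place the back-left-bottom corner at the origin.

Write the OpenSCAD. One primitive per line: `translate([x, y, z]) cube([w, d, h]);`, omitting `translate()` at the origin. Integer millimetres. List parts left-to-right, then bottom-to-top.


cube([40, 40, 1940]);
translate([40, 0, 460]) cube([60, 40, 40]);
translate([40, 0, 920]) cube([60, 40, 40]);
translate([40, 0, 1380]) cube([60, 40, 40]);
translate([100, 0, 0]) cube([40, 40, 1940]);


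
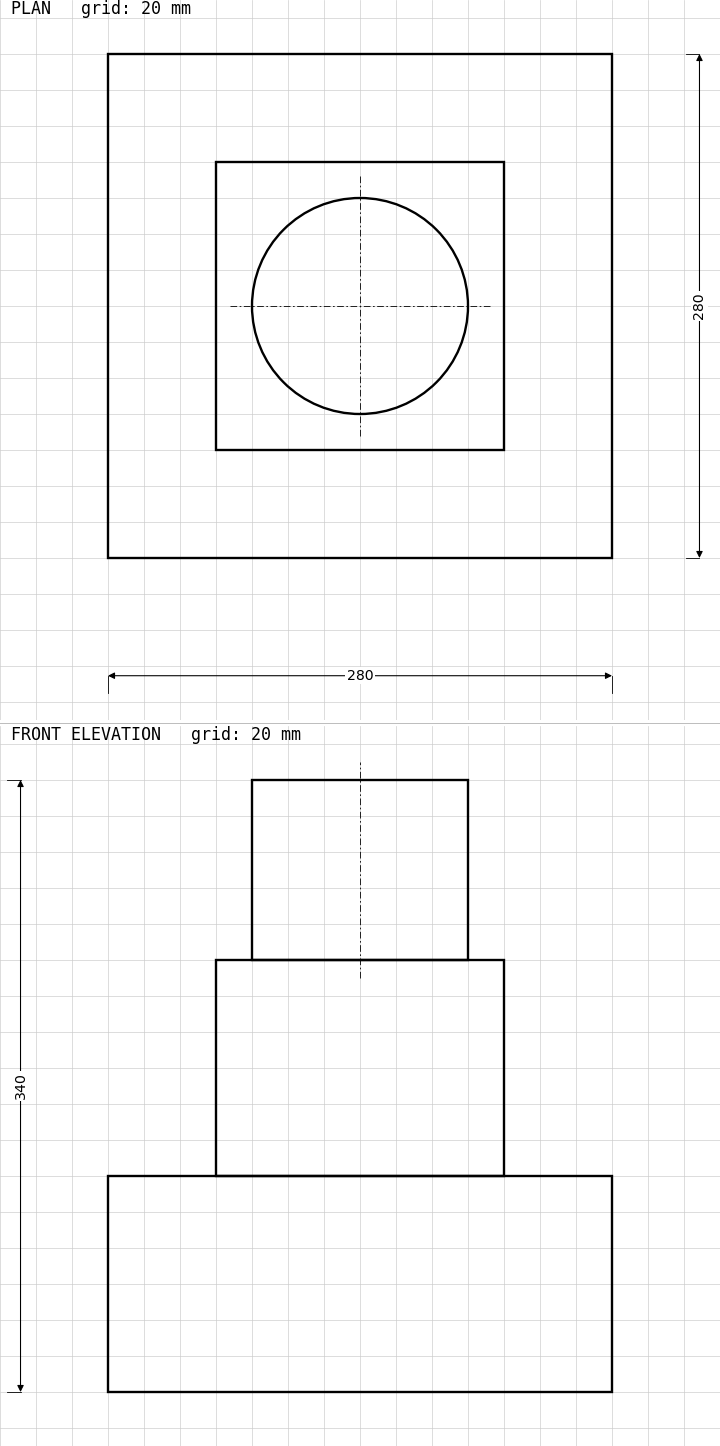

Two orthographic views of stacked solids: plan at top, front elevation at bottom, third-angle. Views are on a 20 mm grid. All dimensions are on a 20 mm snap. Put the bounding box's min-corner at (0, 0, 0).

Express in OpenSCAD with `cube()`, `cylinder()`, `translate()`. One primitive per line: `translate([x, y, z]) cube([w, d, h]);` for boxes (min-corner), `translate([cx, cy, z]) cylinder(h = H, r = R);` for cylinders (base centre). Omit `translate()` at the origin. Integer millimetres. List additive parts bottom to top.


cube([280, 280, 120]);
translate([60, 60, 120]) cube([160, 160, 120]);
translate([140, 140, 240]) cylinder(h = 100, r = 60);
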